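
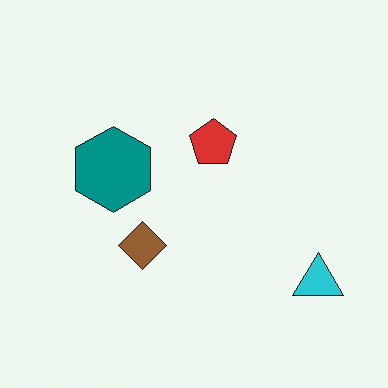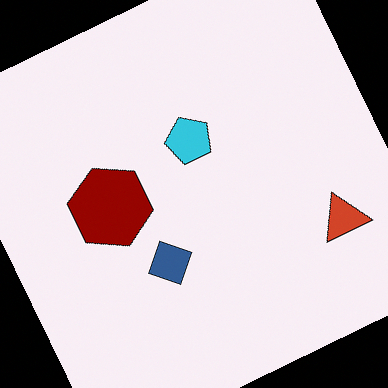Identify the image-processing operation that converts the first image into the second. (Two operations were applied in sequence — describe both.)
The image was rotated counter-clockwise by a moderate amount, then hue-shifted through roughly half the color wheel.

Every shape is tilted by the same angle and the image corners show triangular fill wedges — a whole-image rotation by a non-right angle. Every shape's color has rotated by the same amount around the hue wheel — a uniform hue shift.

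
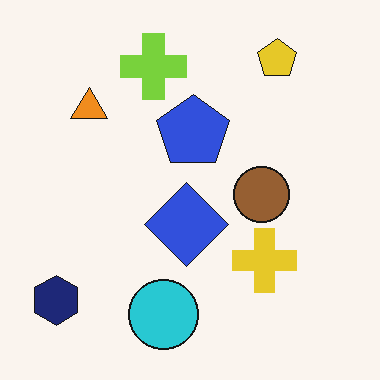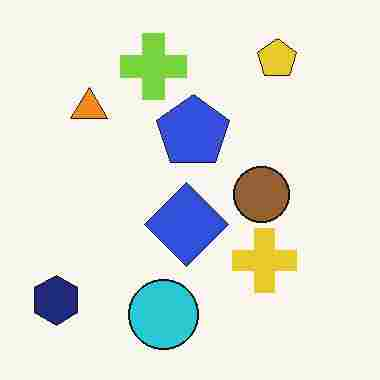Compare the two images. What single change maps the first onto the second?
This is the original image degraded with heavy JPEG compression.

Blocky 8×8 compression artifacts appear around shape edges and the flat background shows ringing — characteristic JPEG degradation.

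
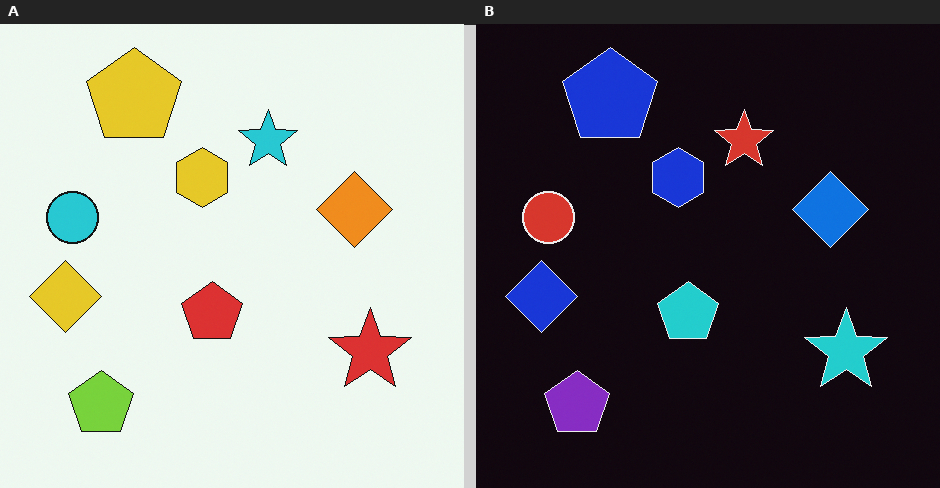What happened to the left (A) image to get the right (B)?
The right (B) image is the left (A) color-inverted (negative).

The light background has become dark and every shape's color is its complement — a photographic negative.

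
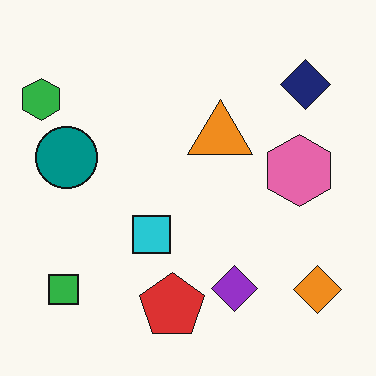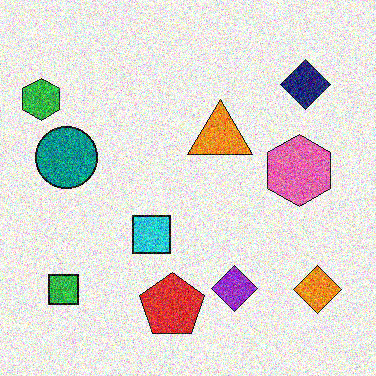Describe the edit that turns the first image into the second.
Degraded with strong gaussian noise.

Random speckle covers the whole image, including the flat background.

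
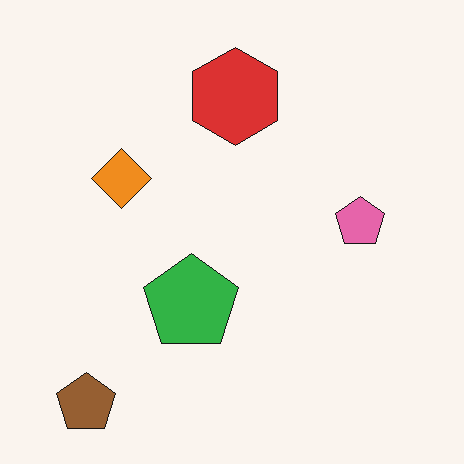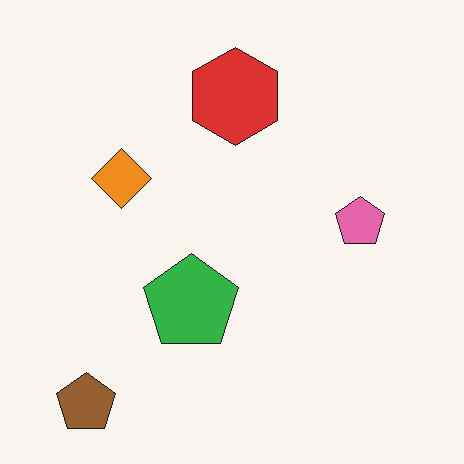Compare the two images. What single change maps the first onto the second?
The second image is the first JPEG-compressed with visible artifacts.

Blocky 8×8 compression artifacts appear around shape edges and the flat background shows ringing — characteristic JPEG degradation.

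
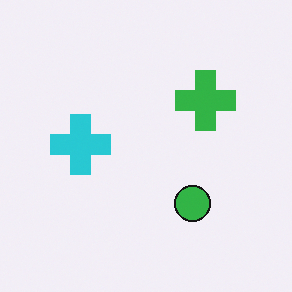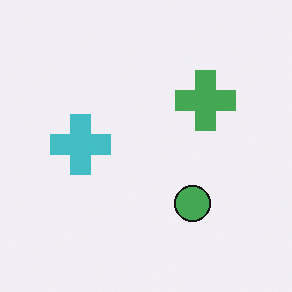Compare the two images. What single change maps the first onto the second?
The second image is the first slightly desaturated.

All colors are more muted and greyish — a global saturation change.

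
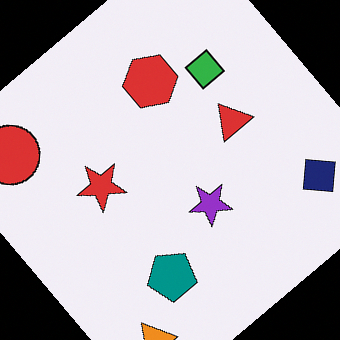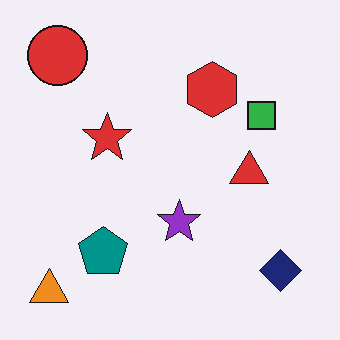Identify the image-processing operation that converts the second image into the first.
The image was rotated counter-clockwise by a large amount — several tens of degrees.

Every shape is tilted by the same angle and the image corners show triangular fill wedges — a whole-image rotation by a non-right angle.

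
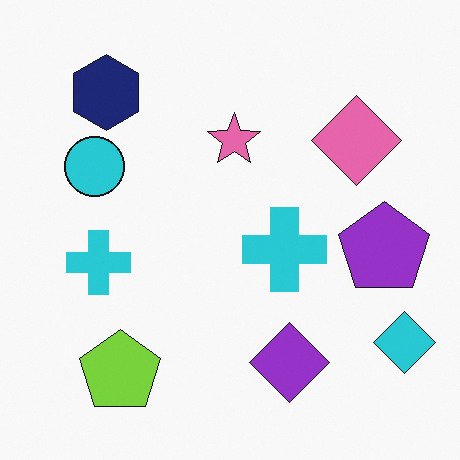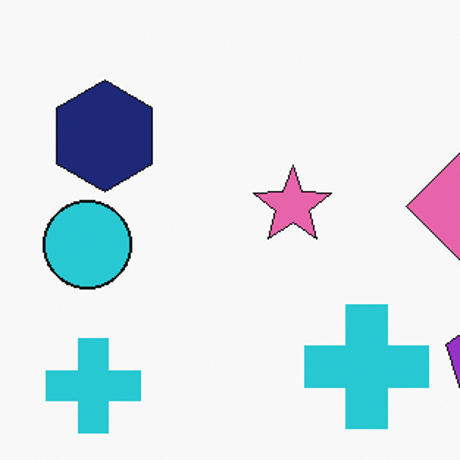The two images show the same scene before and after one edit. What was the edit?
The image was cropped to a modestly smaller region and rescaled.

The visible shapes are larger and the field of view is narrower; shapes near the original edges may be partly or wholly outside the frame — a crop-and-rescale.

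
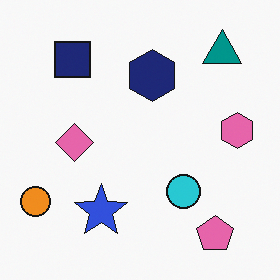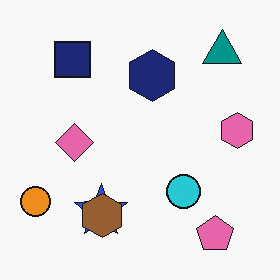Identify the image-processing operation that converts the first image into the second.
The second image is the first overlaid with an additional brown hexagon.

A brown hexagon appears in the second image that is absent from the first.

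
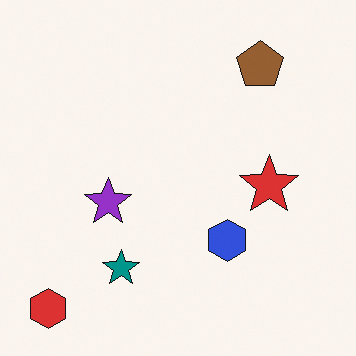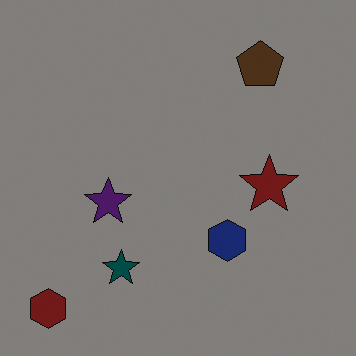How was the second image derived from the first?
The transformation is: darkened a lot.

Every pixel — background and shapes alike — is uniformly darkened.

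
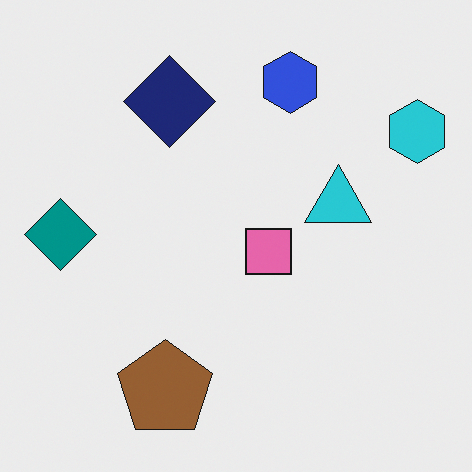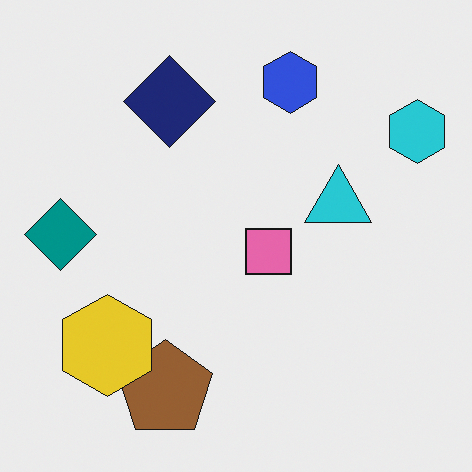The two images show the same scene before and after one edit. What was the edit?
The transformation is: overlaid with an additional yellow hexagon.

A yellow hexagon appears in the second image that is absent from the first.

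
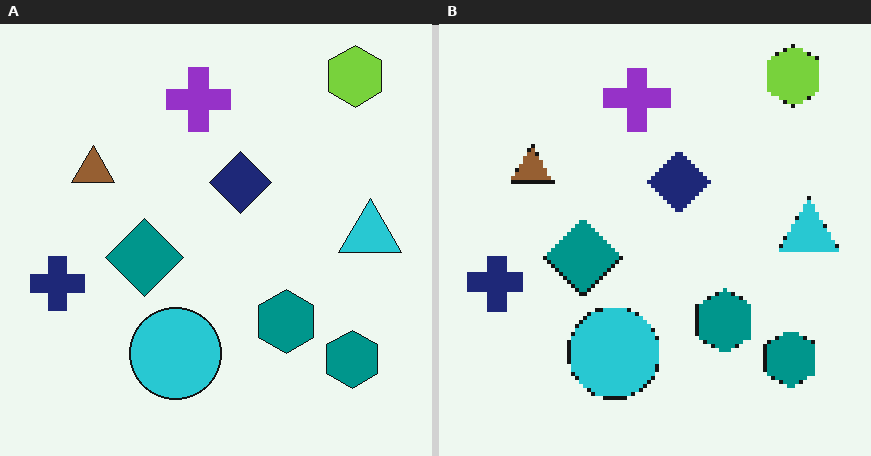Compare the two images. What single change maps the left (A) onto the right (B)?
The transformation is: lightly pixelated (a mild mosaic effect).

Shapes are reduced to large square blocks; fine edges and outlines are lost — a downscale-then-upscale (mosaic) effect.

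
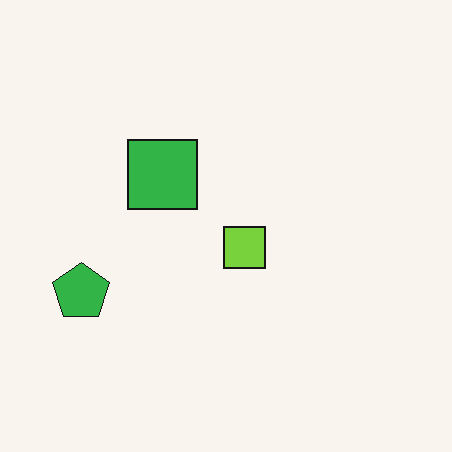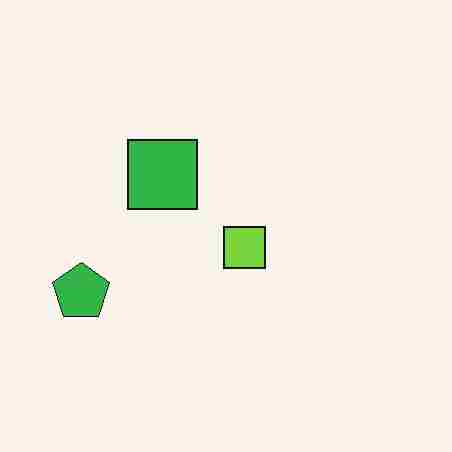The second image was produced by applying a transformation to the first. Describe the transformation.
It was degraded with heavy JPEG compression.

Blocky 8×8 compression artifacts appear around shape edges and the flat background shows ringing — characteristic JPEG degradation.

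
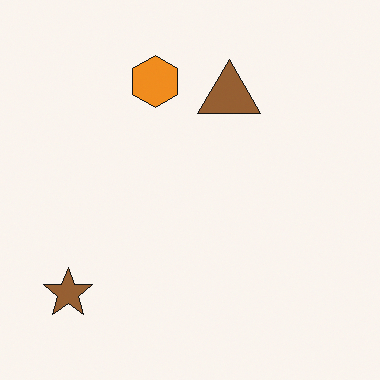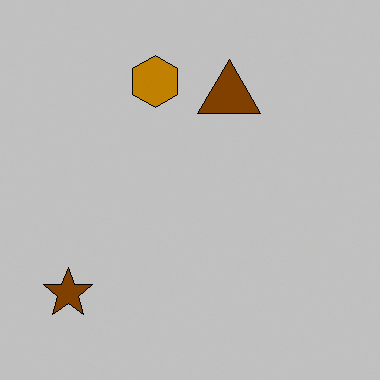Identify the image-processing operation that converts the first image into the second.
It was aggressively posterized.

Each flat color has snapped to a coarser quantized level — most visibly, the near-white background has dropped to a flat grey.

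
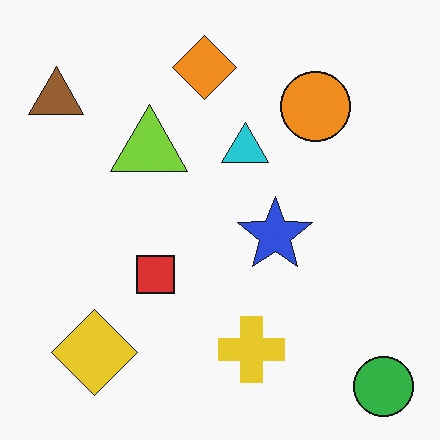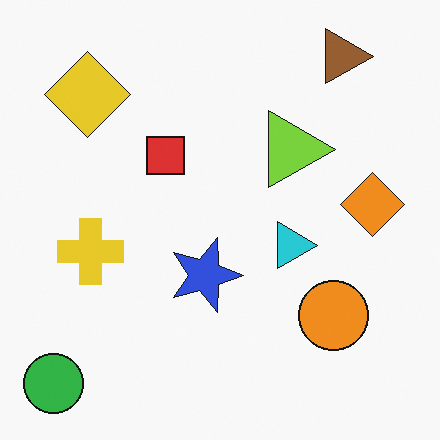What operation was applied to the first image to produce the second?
The transformation is: rotated 90° clockwise.

The green circle sits in the bottom-right of the first image and the bottom-left of the second — consistent with a whole-image 90° clockwise rotation.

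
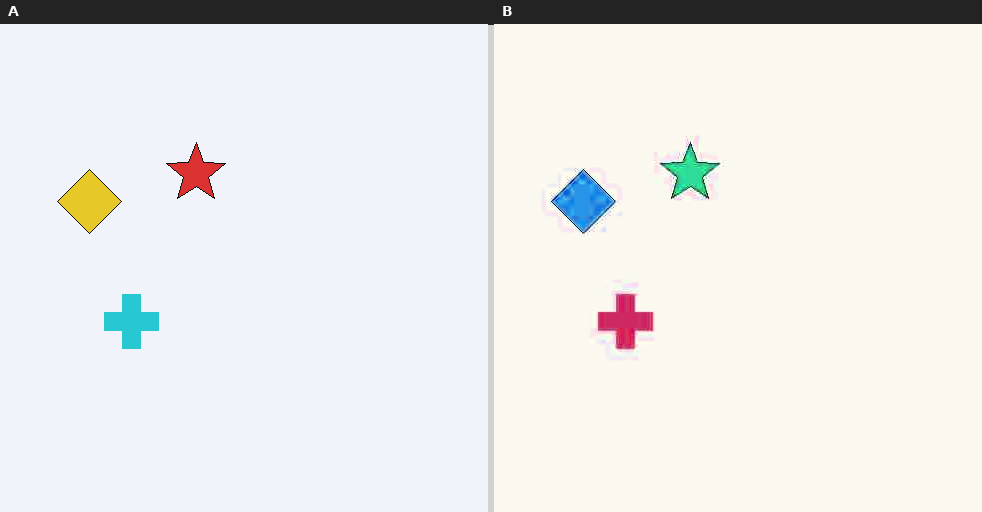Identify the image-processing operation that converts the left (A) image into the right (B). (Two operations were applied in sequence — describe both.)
The image was degraded with heavy JPEG compression, then hue-shifted by a large amount.

Blocky 8×8 compression artifacts appear around shape edges and the flat background shows ringing — characteristic JPEG degradation. Every shape's color has rotated by the same amount around the hue wheel — a uniform hue shift.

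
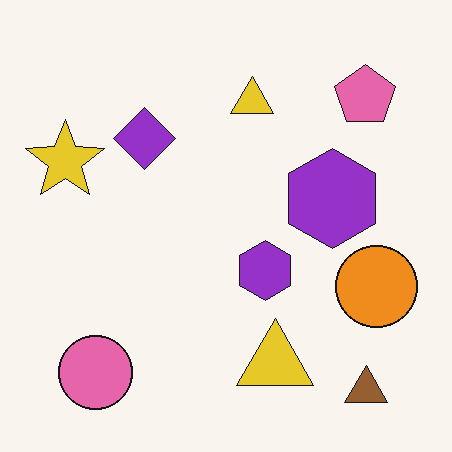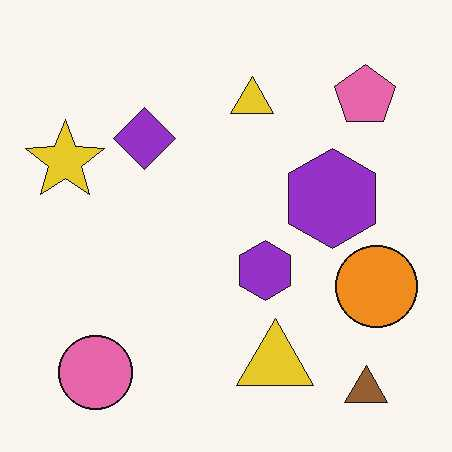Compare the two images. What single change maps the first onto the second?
The transformation is: given moderate JPEG compression.

Blocky 8×8 compression artifacts appear around shape edges and the flat background shows ringing — characteristic JPEG degradation.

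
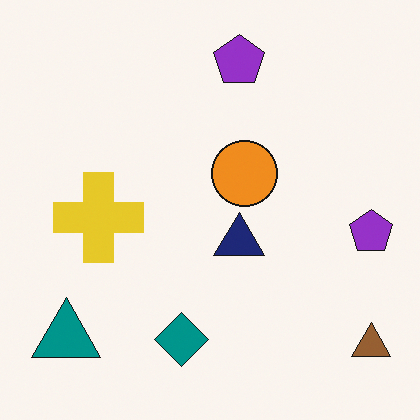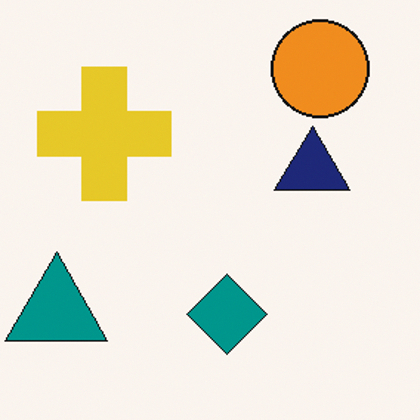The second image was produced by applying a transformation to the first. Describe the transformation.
It was cropped slightly and scaled back up.

The visible shapes are larger and the field of view is narrower; shapes near the original edges may be partly or wholly outside the frame — a crop-and-rescale.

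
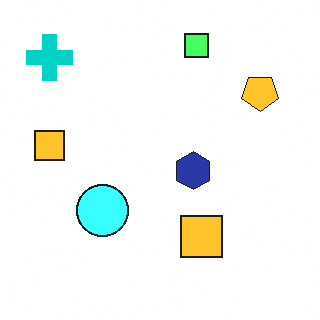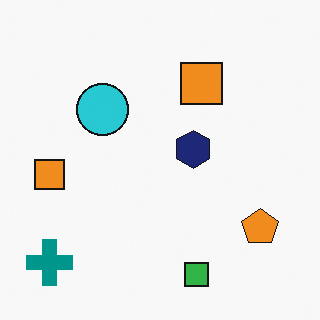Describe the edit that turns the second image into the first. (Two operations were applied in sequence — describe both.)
Substantially brightened, then flipped vertically (top ↔ bottom).

Every pixel — background and shapes alike — is uniformly brightened. The green square is in the bottom of the second image and the top of the first — shapes on opposite sides of the horizontal midline have swapped in a mirror flip.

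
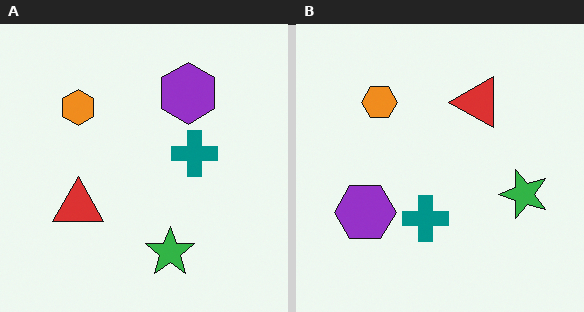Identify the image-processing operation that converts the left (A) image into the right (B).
This is the original image transposed (reflected across the top-left ↔ bottom-right diagonal).

Shapes have swapped their row and column positions — what was in the top-right is now in the bottom-left — a diagonal reflection.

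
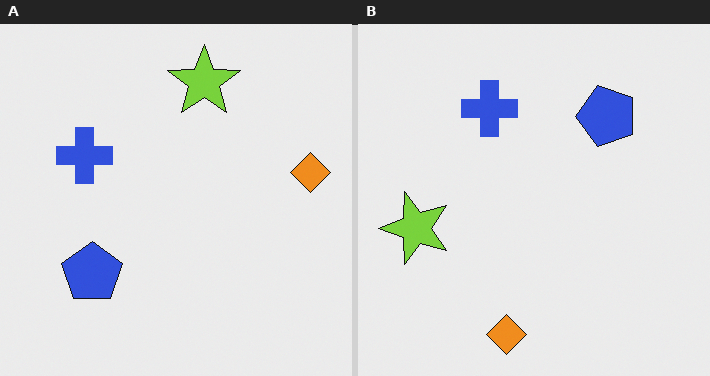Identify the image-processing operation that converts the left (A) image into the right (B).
Transposed (reflected across the top-left ↔ bottom-right diagonal).

Shapes have swapped their row and column positions — what was in the top-right is now in the bottom-left — a diagonal reflection.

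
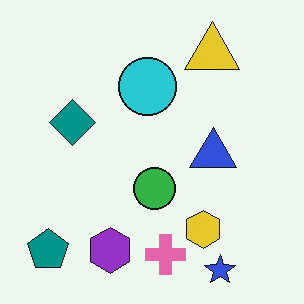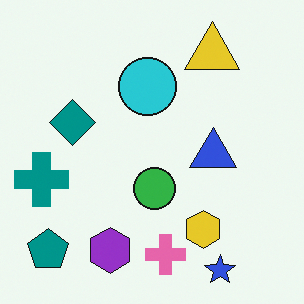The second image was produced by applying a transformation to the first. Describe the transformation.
Overlaid with an additional teal cross.

A teal cross appears in the second image that is absent from the first.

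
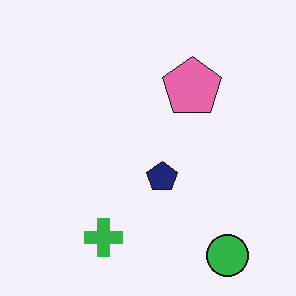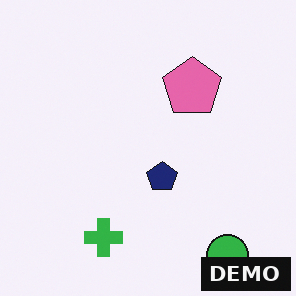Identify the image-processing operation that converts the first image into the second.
Watermarked with the text "DEMO" in the lower-right corner.

A dark label reading "DEMO" appears in the lower-right corner.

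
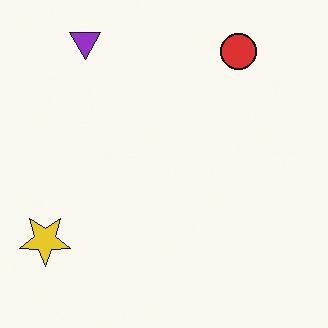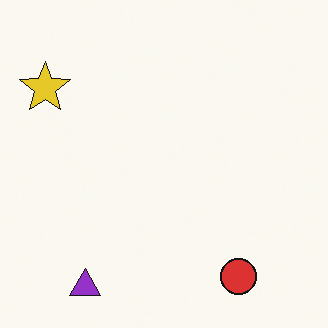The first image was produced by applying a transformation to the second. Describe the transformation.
The transformation is: flipped vertically (top ↔ bottom).

The purple triangle is in the bottom-left of the second image and the top-left of the first — shapes on opposite sides of the horizontal midline have swapped in a mirror flip.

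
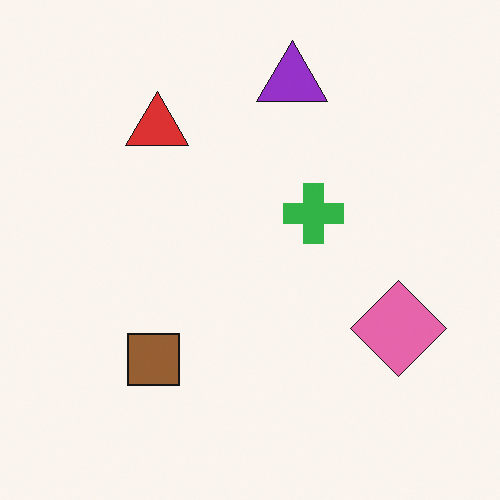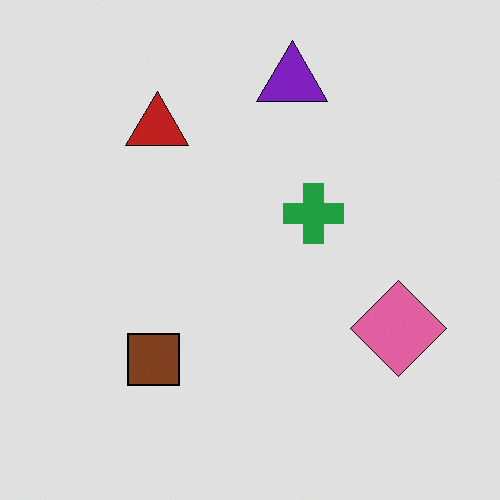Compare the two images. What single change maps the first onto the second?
Posterized to a reduced palette.

Each flat color has snapped to a coarser quantized level — most visibly, the near-white background has dropped to a flat grey.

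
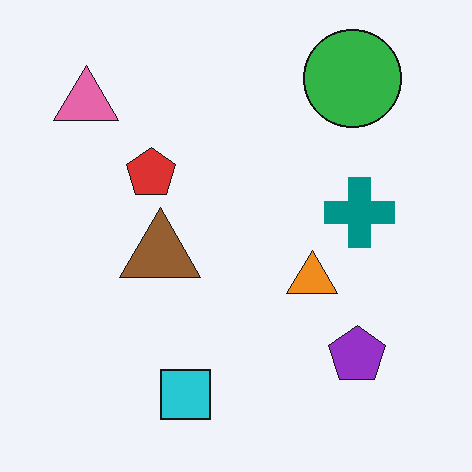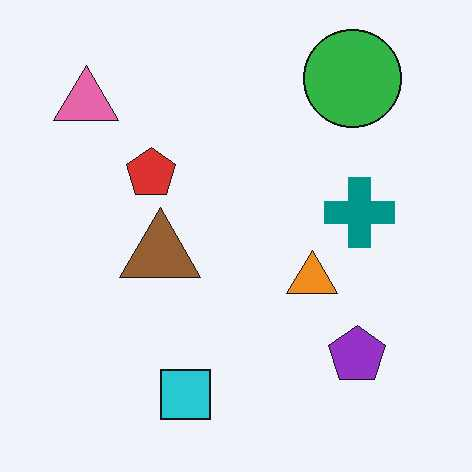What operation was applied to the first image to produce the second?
The image was JPEG-compressed with visible artifacts.

Blocky 8×8 compression artifacts appear around shape edges and the flat background shows ringing — characteristic JPEG degradation.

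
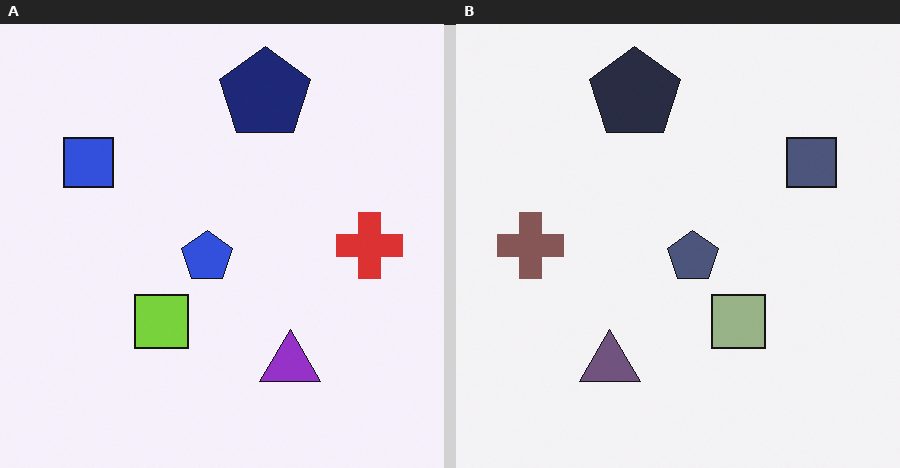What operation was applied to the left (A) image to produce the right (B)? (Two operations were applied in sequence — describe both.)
This is the original image flipped horizontally (left ↔ right), then heavily desaturated.

The red cross is in the right of the left (A) image and the left of the right (B) — shapes on opposite sides of the vertical midline have swapped in a mirror flip. All colors are more muted and greyish — a global saturation change.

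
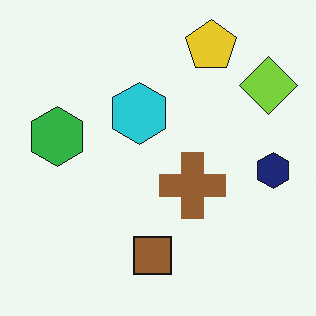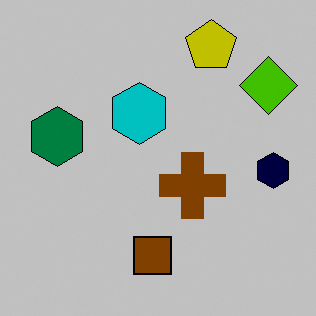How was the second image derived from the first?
The second image is the first heavily posterized to just a handful of flat colors.

Each flat color has snapped to a coarser quantized level — most visibly, the near-white background has dropped to a flat grey.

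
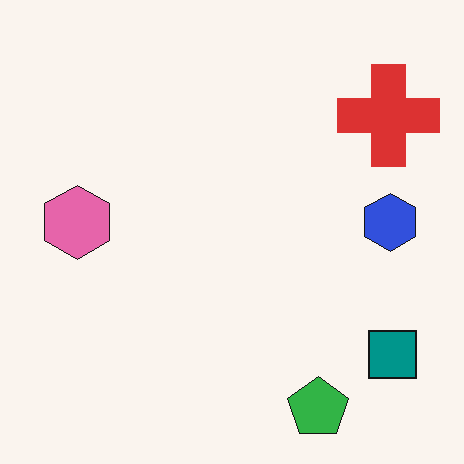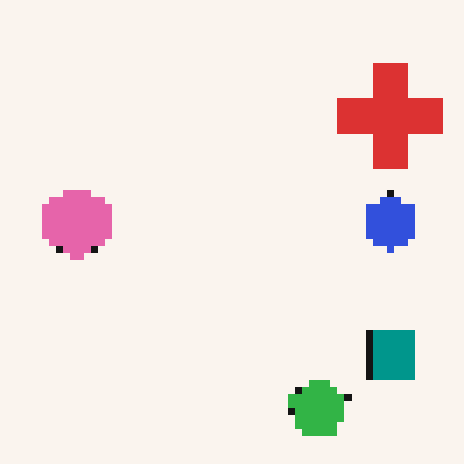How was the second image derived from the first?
The second image is the first moderately pixelated.

Shapes are reduced to large square blocks; fine edges and outlines are lost — a downscale-then-upscale (mosaic) effect.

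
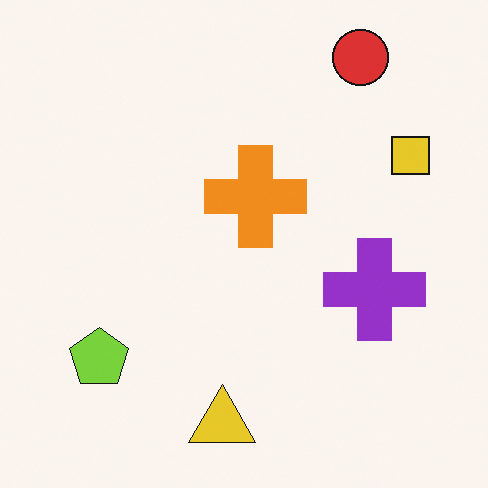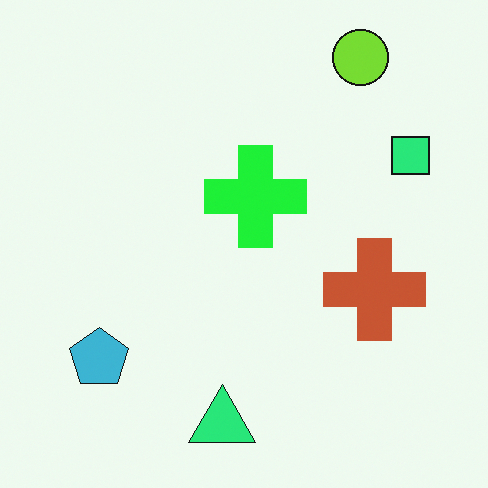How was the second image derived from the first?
The image was hue-shifted noticeably.

Every shape's color has rotated by the same amount around the hue wheel — a uniform hue shift.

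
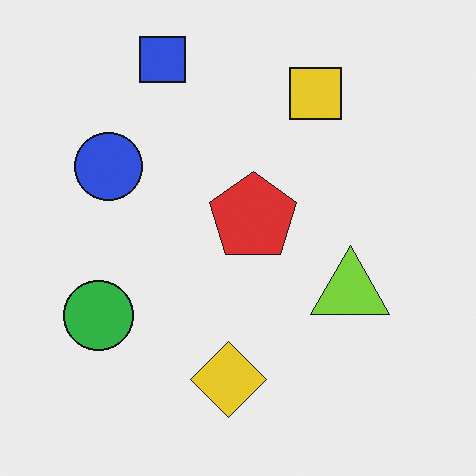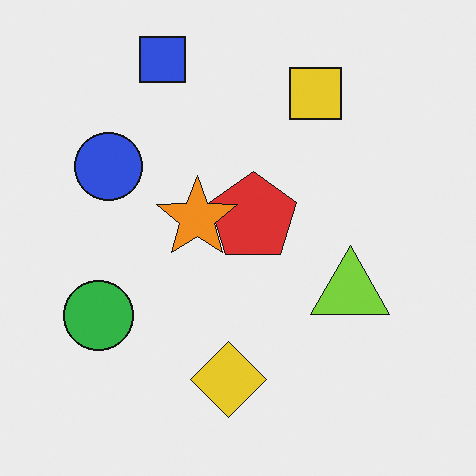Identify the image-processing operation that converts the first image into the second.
Overlaid with an additional orange star.

An orange star appears in the second image that is absent from the first.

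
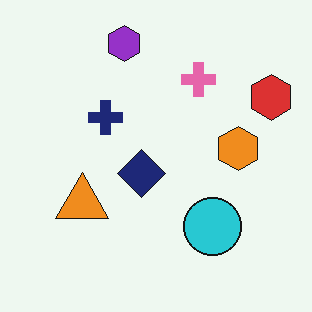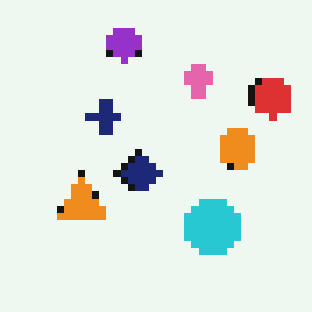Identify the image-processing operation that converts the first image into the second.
The image was pixelated into visible square blocks.

Shapes are reduced to large square blocks; fine edges and outlines are lost — a downscale-then-upscale (mosaic) effect.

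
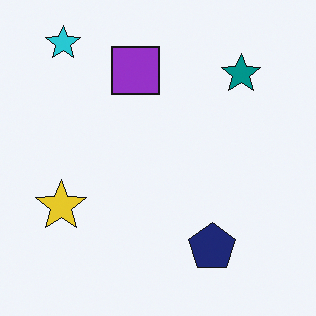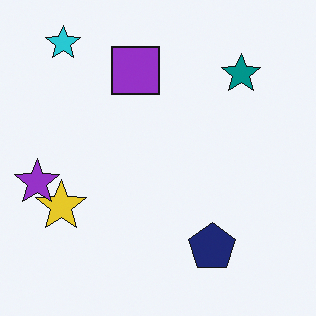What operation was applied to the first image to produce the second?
The second image is the first overlaid with an additional purple star.

A purple star appears in the second image that is absent from the first.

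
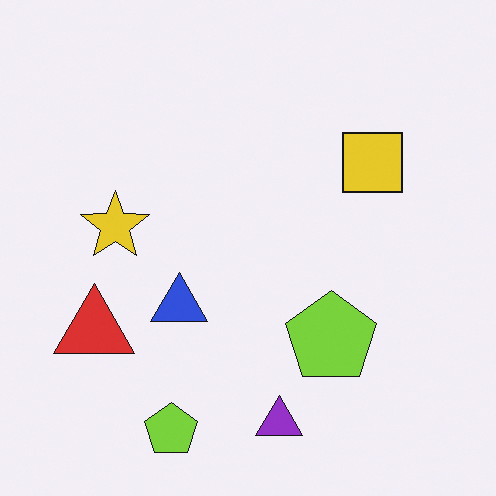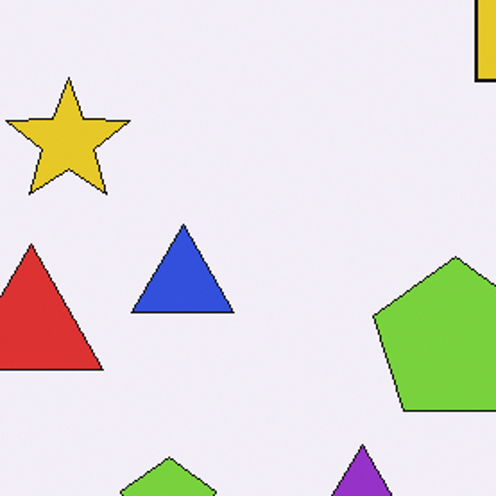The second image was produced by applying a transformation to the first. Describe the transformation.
This is the original image cropped to a noticeably smaller region and rescaled.

The visible shapes are larger and the field of view is narrower; shapes near the original edges may be partly or wholly outside the frame — a crop-and-rescale.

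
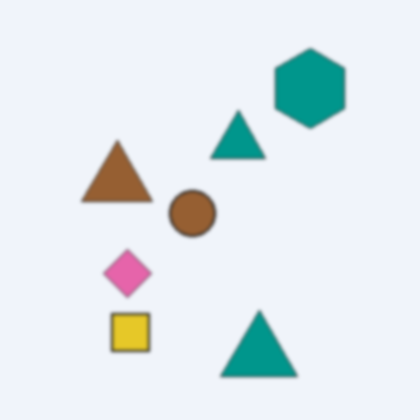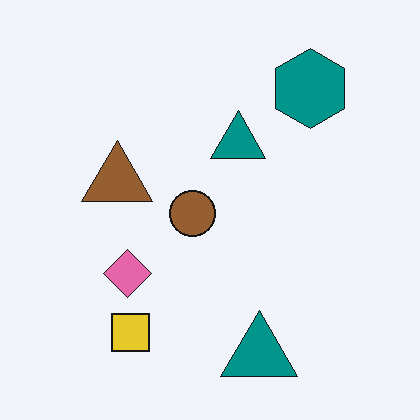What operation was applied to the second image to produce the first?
This is the original image slightly softened.

Shape edges and outlines are uniformly softened across the whole image.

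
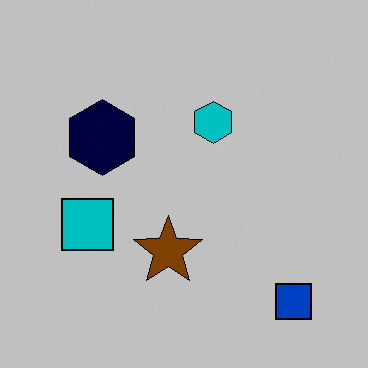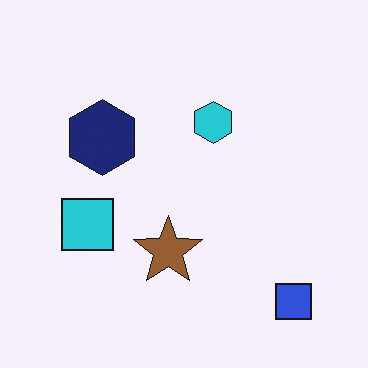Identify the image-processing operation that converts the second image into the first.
The first image is the second heavily posterized to just a handful of flat colors.

Each flat color has snapped to a coarser quantized level — most visibly, the near-white background has dropped to a flat grey.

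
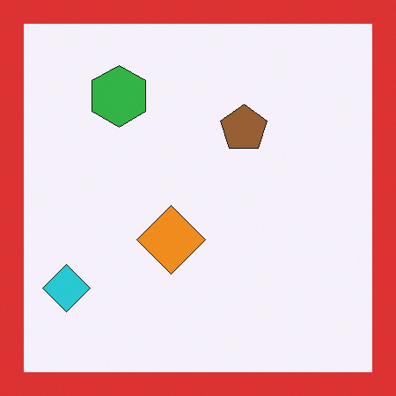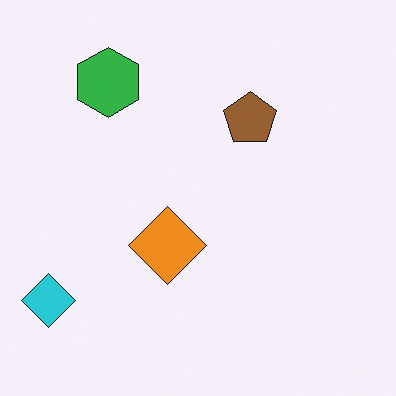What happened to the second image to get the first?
This is the original image framed with a red border.

A solid red frame runs around the edge of the first image, with the content slightly shrunk inside it.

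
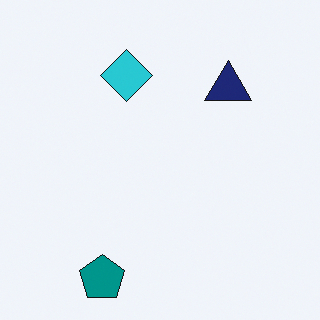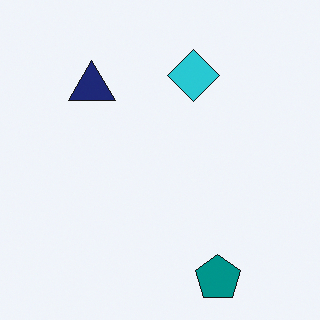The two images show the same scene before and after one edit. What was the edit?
Flipped horizontally (left ↔ right).

The navy triangle is in the top-right of the first image and the top-left of the second — shapes on opposite sides of the vertical midline have swapped in a mirror flip.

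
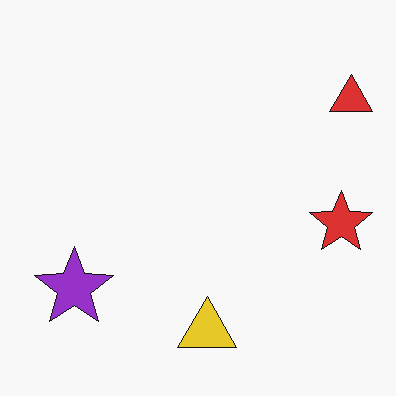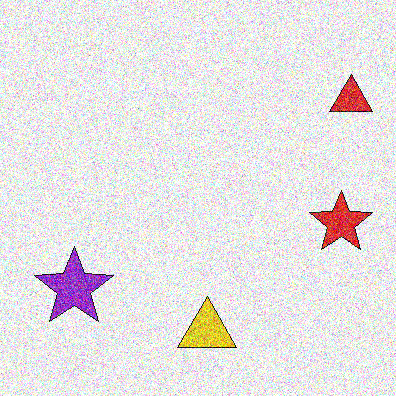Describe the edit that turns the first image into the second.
This is the original image degraded with a thick layer of grain.

Random speckle covers the whole image, including the flat background.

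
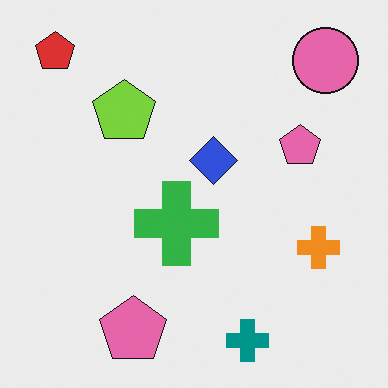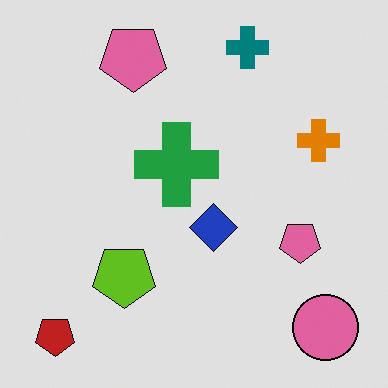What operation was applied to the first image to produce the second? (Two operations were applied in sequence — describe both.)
Moderately posterized, then flipped vertically (top ↔ bottom).

Each flat color has snapped to a coarser quantized level — most visibly, the near-white background has dropped to a flat grey. The teal cross is in the bottom of the first image and the top of the second — shapes on opposite sides of the horizontal midline have swapped in a mirror flip.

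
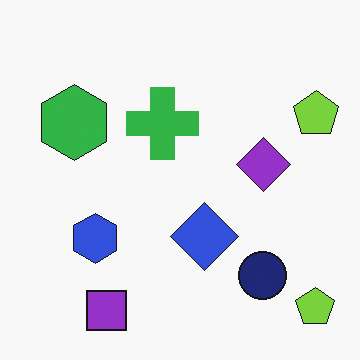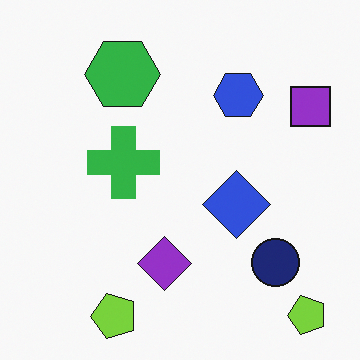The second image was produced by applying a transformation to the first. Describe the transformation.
Transposed (reflected across the top-left ↔ bottom-right diagonal).

Shapes have swapped their row and column positions — what was in the top-right is now in the bottom-left — a diagonal reflection.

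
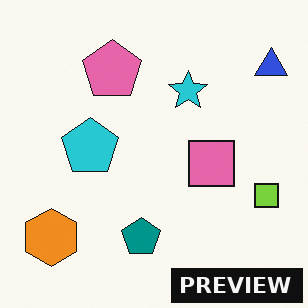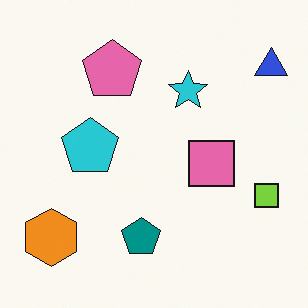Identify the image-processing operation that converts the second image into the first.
The image was watermarked with the text "PREVIEW" in the lower-right corner.

A dark label reading "PREVIEW" appears in the lower-right corner.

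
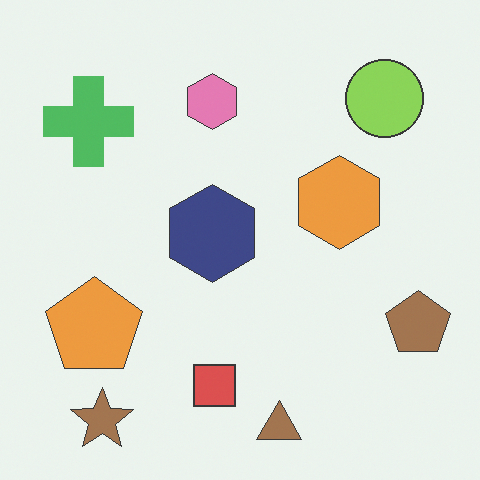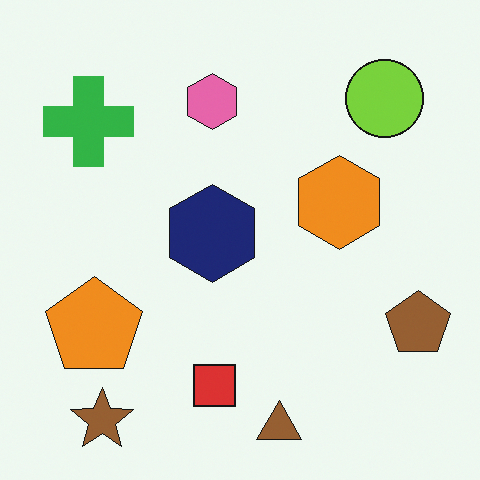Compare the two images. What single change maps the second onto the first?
It was given slightly reduced contrast.

Tones are pushed toward mid-grey across the whole image — a global contrast change.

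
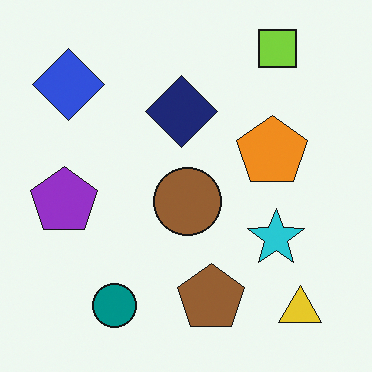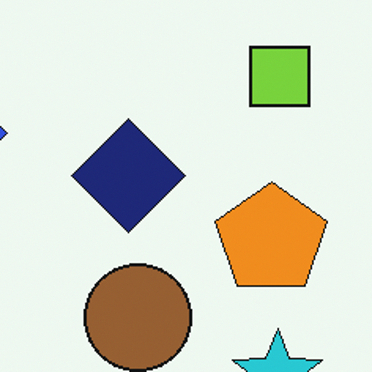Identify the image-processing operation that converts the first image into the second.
The second image is the first cropped slightly and scaled back up.

The visible shapes are larger and the field of view is narrower; shapes near the original edges may be partly or wholly outside the frame — a crop-and-rescale.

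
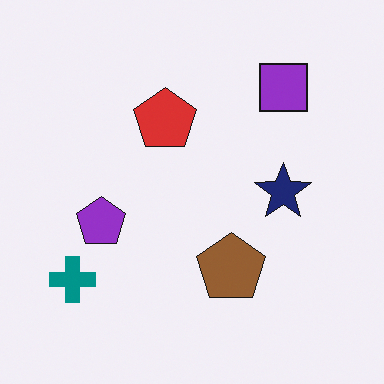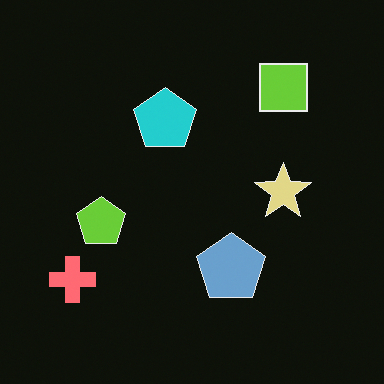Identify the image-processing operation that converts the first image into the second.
The image was color-inverted (negative).

The light background has become dark and every shape's color is its complement — a photographic negative.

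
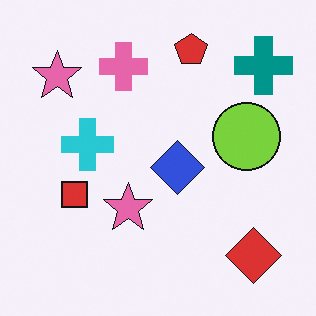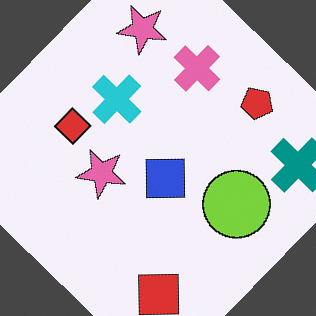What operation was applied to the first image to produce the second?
The second image is the first rotated clockwise by a large amount — several tens of degrees.

Every shape is tilted by the same angle and the image corners show triangular fill wedges — a whole-image rotation by a non-right angle.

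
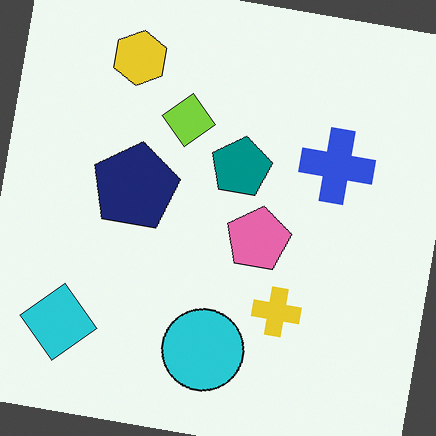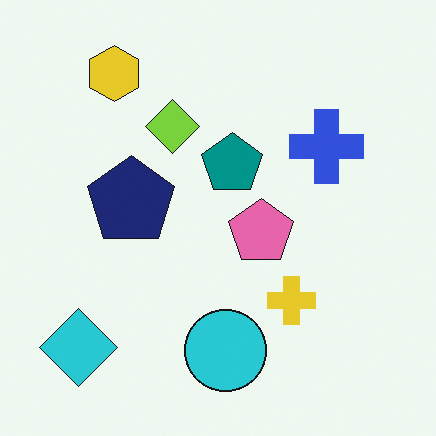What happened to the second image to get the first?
Rotated clockwise by a small amount.

Every shape is tilted by the same angle and the image corners show triangular fill wedges — a whole-image rotation by a non-right angle.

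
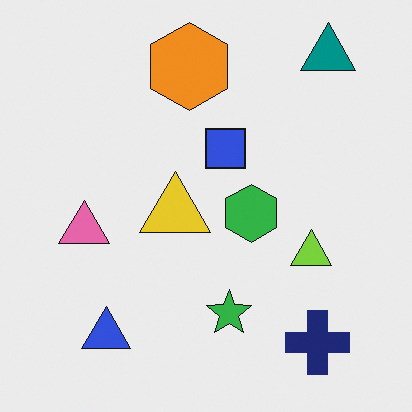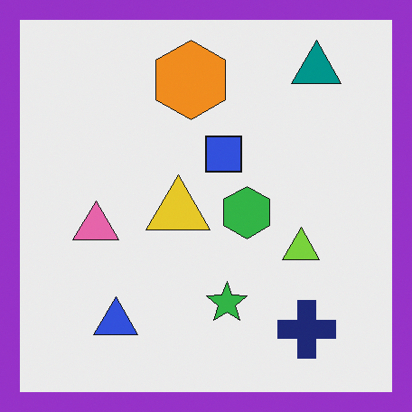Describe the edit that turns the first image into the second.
The image was framed with a purple border.

A solid purple frame runs around the edge of the second image, with the content slightly shrunk inside it.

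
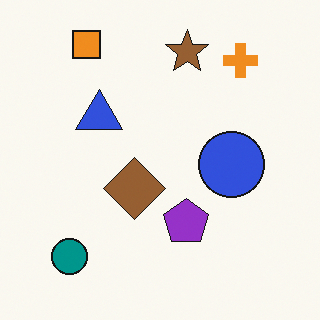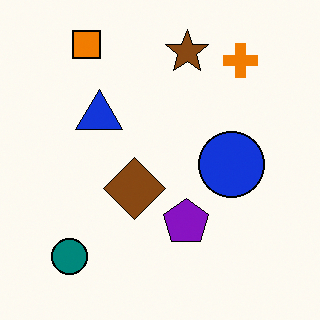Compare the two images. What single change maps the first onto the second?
This is the original image given slightly increased contrast.

Tones are pushed away from mid-grey across the whole image — a global contrast change.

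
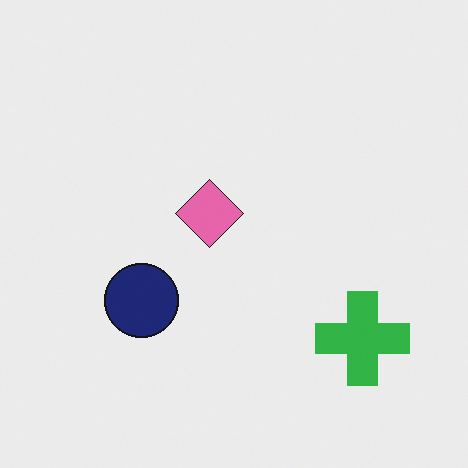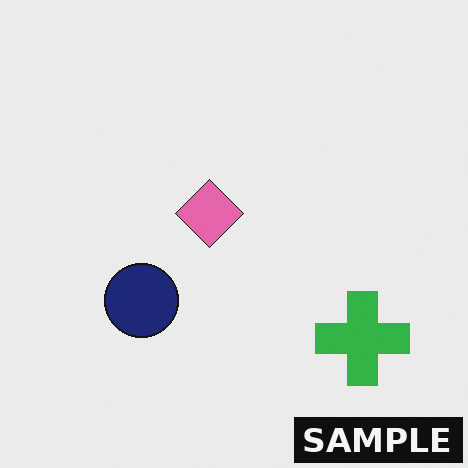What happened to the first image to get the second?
It was watermarked with the text "SAMPLE" in the lower-right corner.

A dark label reading "SAMPLE" appears in the lower-right corner.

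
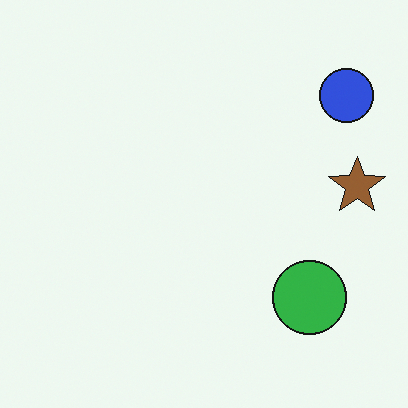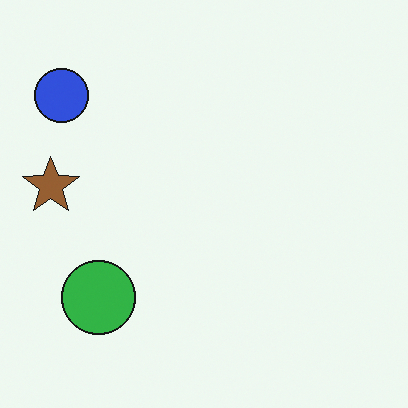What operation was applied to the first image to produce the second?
It was flipped horizontally (left ↔ right).

The brown star is in the right of the first image and the left of the second — shapes on opposite sides of the vertical midline have swapped in a mirror flip.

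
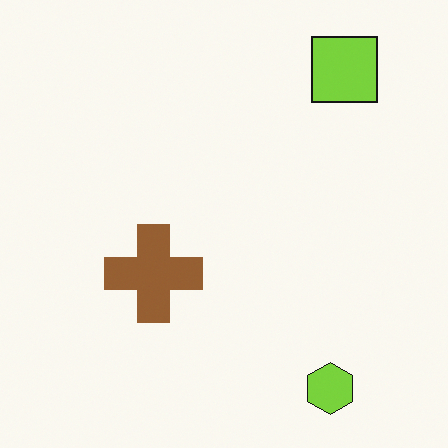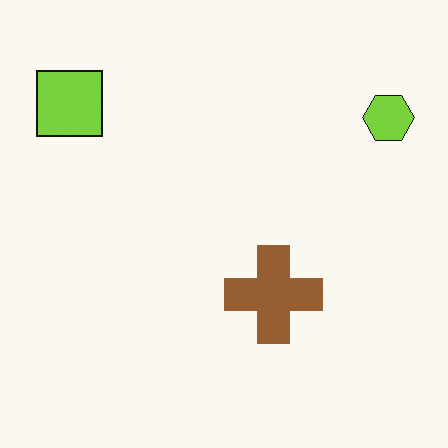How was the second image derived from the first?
The image was rotated 90° counter-clockwise.

The lime square sits in the top-right of the first image and the top-left of the second — consistent with a whole-image 90° counter-clockwise rotation.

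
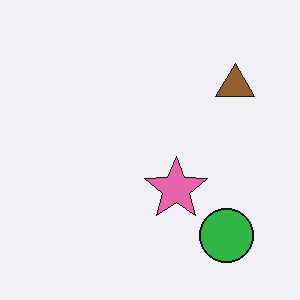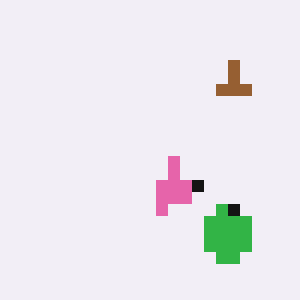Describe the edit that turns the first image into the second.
It was coarsely pixelated.

Shapes are reduced to large square blocks; fine edges and outlines are lost — a downscale-then-upscale (mosaic) effect.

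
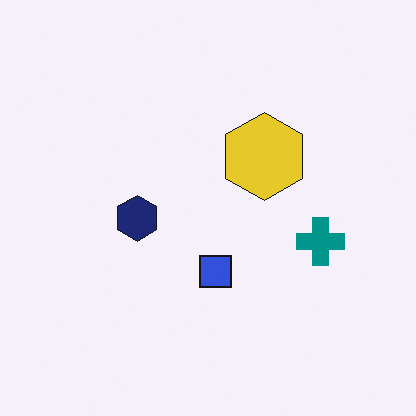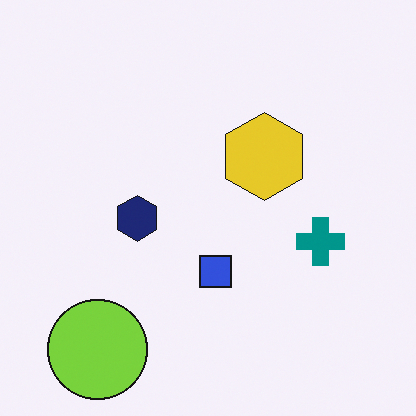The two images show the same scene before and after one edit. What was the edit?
The transformation is: overlaid with an additional lime circle.

A lime circle appears in the second image that is absent from the first.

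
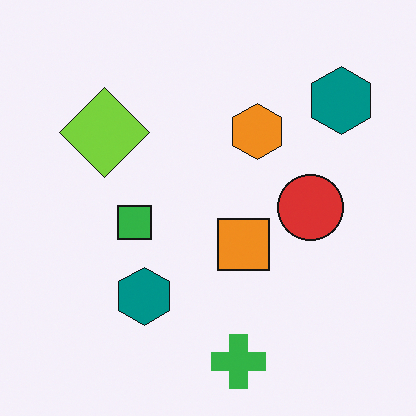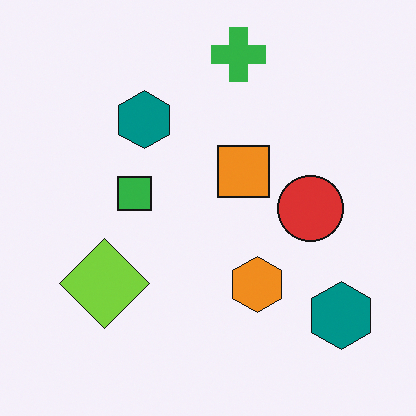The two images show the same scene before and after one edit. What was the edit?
The transformation is: flipped vertically (top ↔ bottom).

The green cross is in the bottom of the first image and the top of the second — shapes on opposite sides of the horizontal midline have swapped in a mirror flip.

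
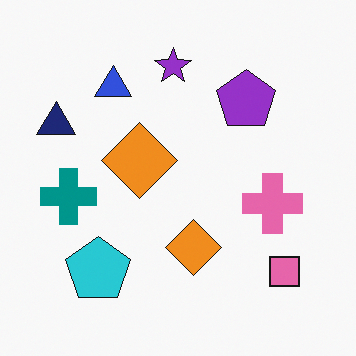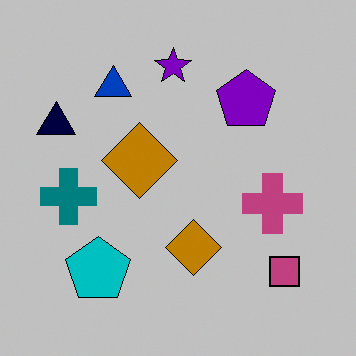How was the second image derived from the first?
Aggressively posterized.

Each flat color has snapped to a coarser quantized level — most visibly, the near-white background has dropped to a flat grey.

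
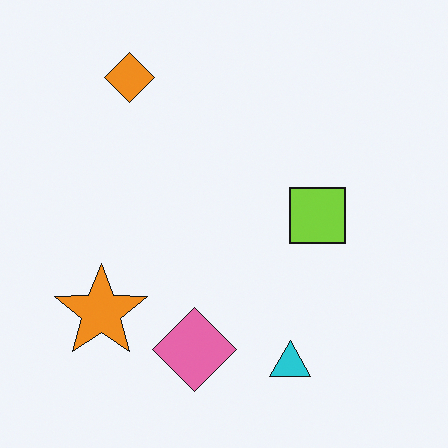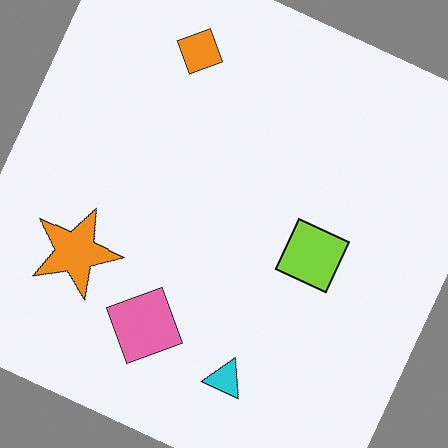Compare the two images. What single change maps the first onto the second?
It was rotated clockwise by a clearly visible amount.

Every shape is tilted by the same angle and the image corners show triangular fill wedges — a whole-image rotation by a non-right angle.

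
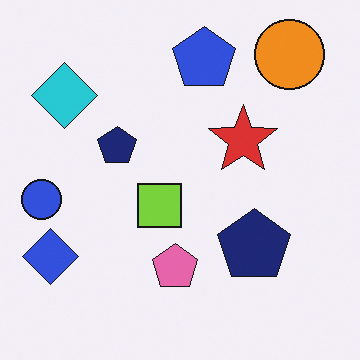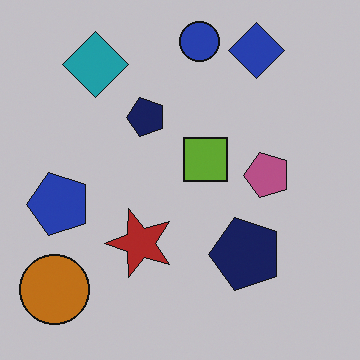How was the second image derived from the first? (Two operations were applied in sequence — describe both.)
The image was transposed (reflected across the top-left ↔ bottom-right diagonal), then slightly darkened.

Shapes have swapped their row and column positions — what was in the top-right is now in the bottom-left — a diagonal reflection. Every pixel — background and shapes alike — is uniformly darkened.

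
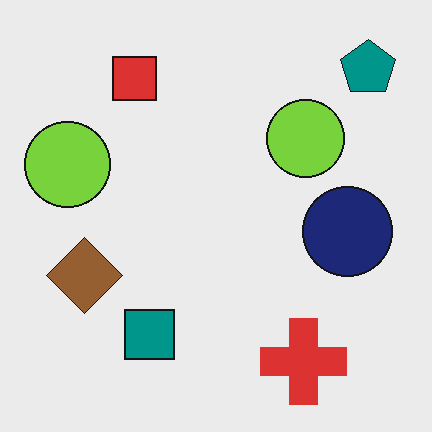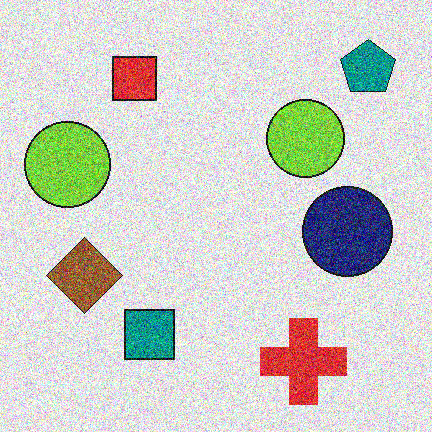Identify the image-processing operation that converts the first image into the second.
The transformation is: degraded with heavy additive noise.

Random speckle covers the whole image, including the flat background.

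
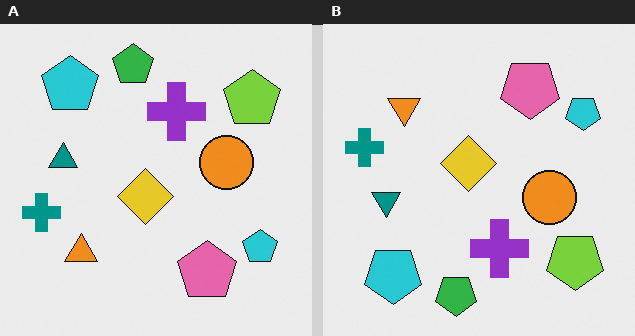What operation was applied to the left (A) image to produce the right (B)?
It was flipped vertically (top ↔ bottom).

The green pentagon is in the top of the left (A) image and the bottom of the right (B) — shapes on opposite sides of the horizontal midline have swapped in a mirror flip.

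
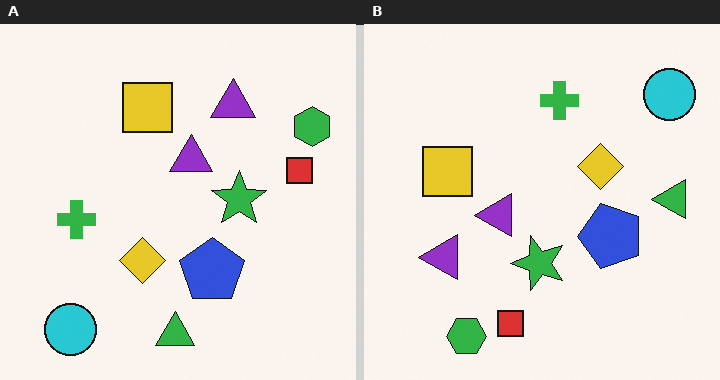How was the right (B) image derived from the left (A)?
Transposed (reflected across the top-left ↔ bottom-right diagonal).

Shapes have swapped their row and column positions — what was in the top-right is now in the bottom-left — a diagonal reflection.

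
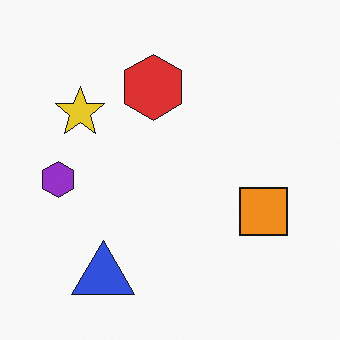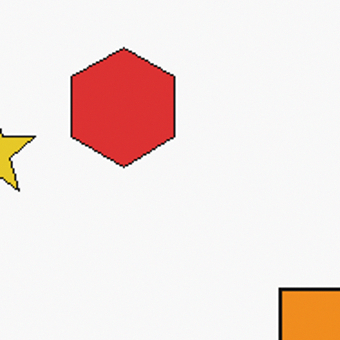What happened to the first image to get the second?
It was cropped tightly and scaled back up.

The visible shapes are larger and the field of view is narrower; shapes near the original edges may be partly or wholly outside the frame — a crop-and-rescale.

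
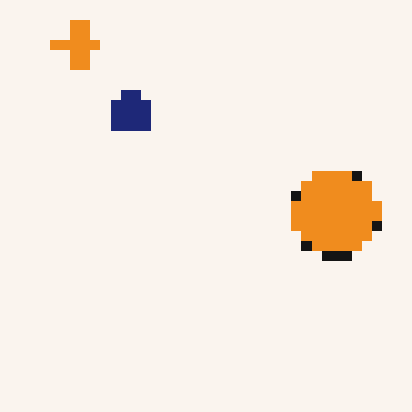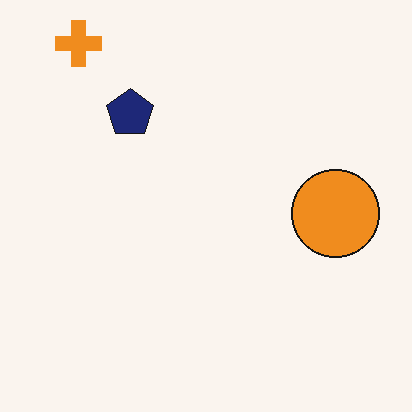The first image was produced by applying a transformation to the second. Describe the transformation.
This is the original image coarsely pixelated.

Shapes are reduced to large square blocks; fine edges and outlines are lost — a downscale-then-upscale (mosaic) effect.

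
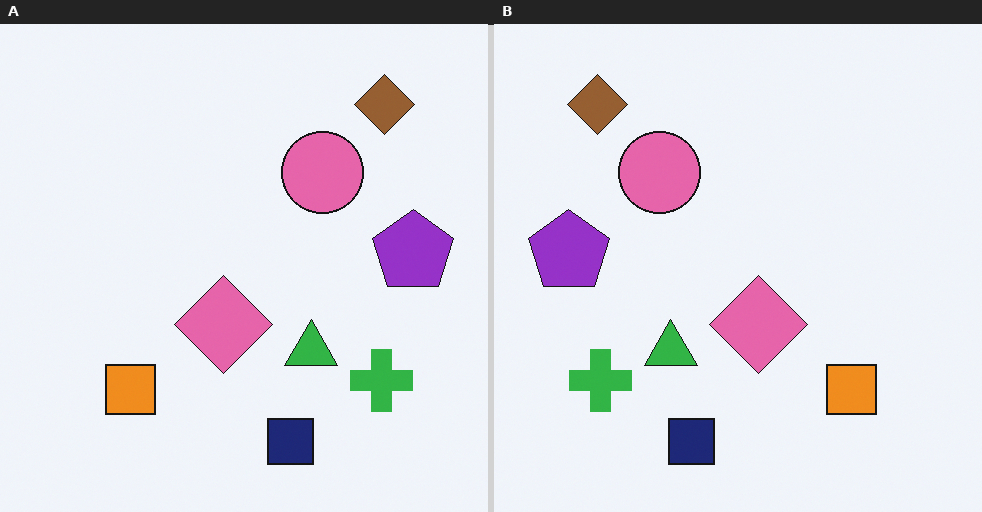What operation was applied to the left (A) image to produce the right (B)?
The right (B) image is the left (A) flipped horizontally (left ↔ right).

The purple pentagon is in the right of the left (A) image and the left of the right (B) — shapes on opposite sides of the vertical midline have swapped in a mirror flip.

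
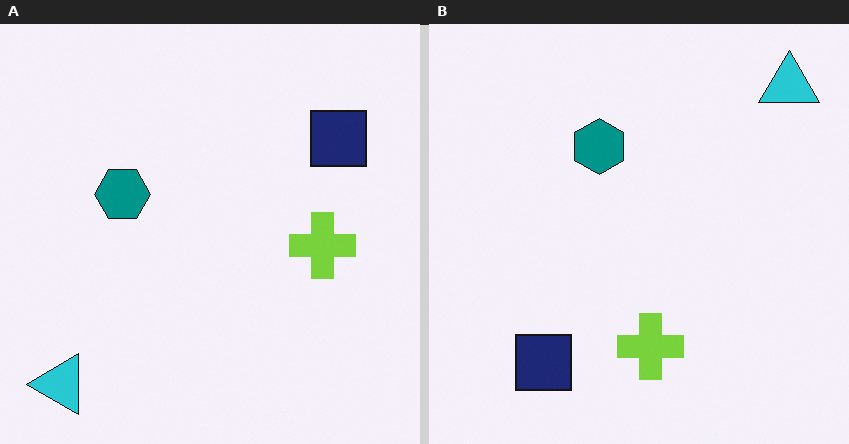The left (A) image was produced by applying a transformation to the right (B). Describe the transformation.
It was transposed (reflected across the top-left ↔ bottom-right diagonal).

Shapes have swapped their row and column positions — what was in the top-right is now in the bottom-left — a diagonal reflection.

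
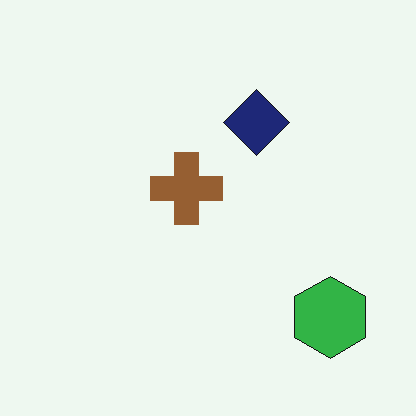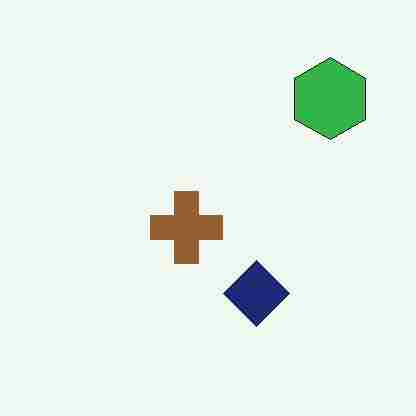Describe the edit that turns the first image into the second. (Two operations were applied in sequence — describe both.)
It was flipped vertically (top ↔ bottom), then heavily JPEG-compressed with obvious blocking artifacts.

The green hexagon is in the bottom-right of the first image and the top-right of the second — shapes on opposite sides of the horizontal midline have swapped in a mirror flip. Blocky 8×8 compression artifacts appear around shape edges and the flat background shows ringing — characteristic JPEG degradation.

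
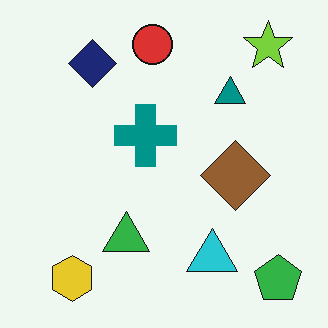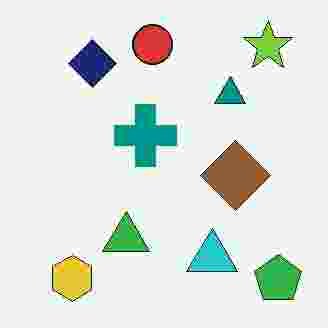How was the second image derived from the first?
It was degraded with heavy JPEG compression.

Blocky 8×8 compression artifacts appear around shape edges and the flat background shows ringing — characteristic JPEG degradation.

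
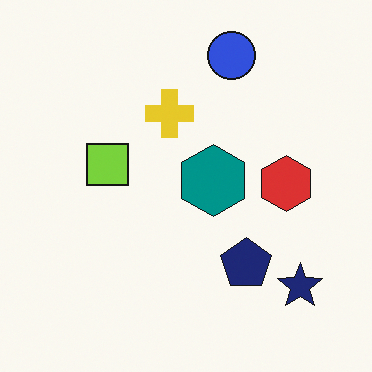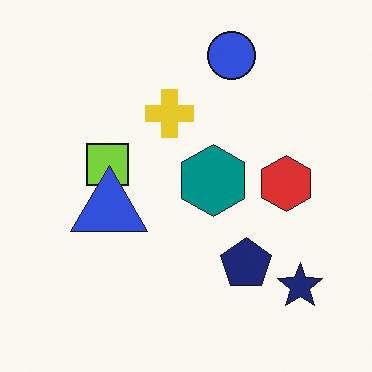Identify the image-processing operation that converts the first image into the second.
The second image is the first overlaid with an additional blue triangle.

A blue triangle appears in the second image that is absent from the first.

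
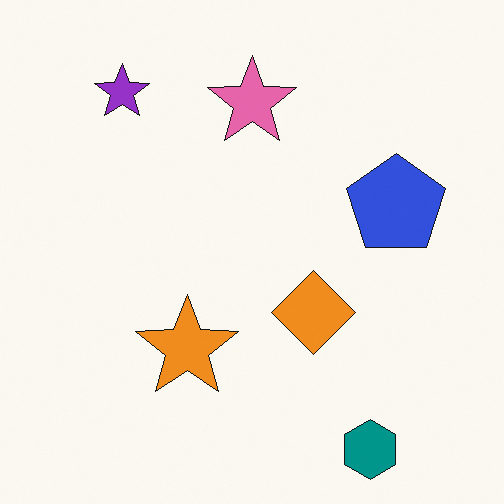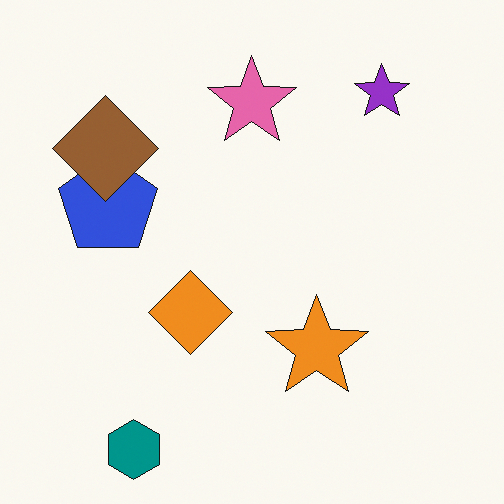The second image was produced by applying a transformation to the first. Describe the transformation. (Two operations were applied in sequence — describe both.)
The image was flipped horizontally (left ↔ right), then overlaid with an additional brown diamond.

The blue pentagon is in the right of the first image and the left of the second — shapes on opposite sides of the vertical midline have swapped in a mirror flip. A brown diamond appears in the second image that is absent from the first.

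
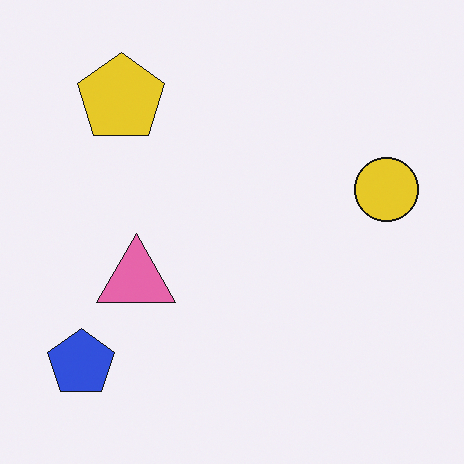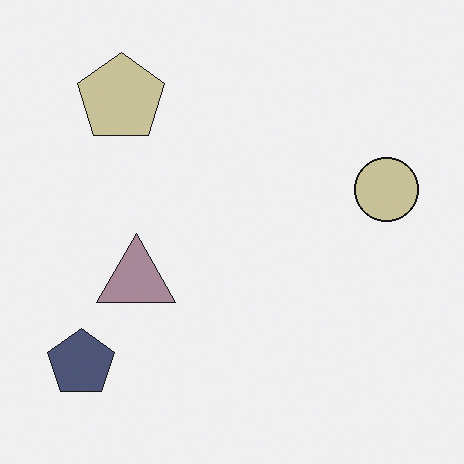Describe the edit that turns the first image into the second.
The second image is the first made much more muted (saturation change).

All colors are more muted and greyish — a global saturation change.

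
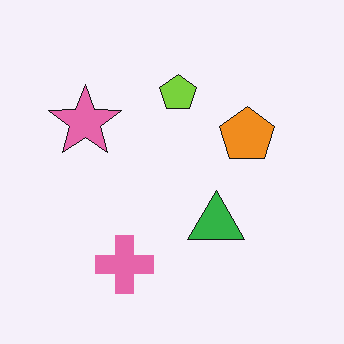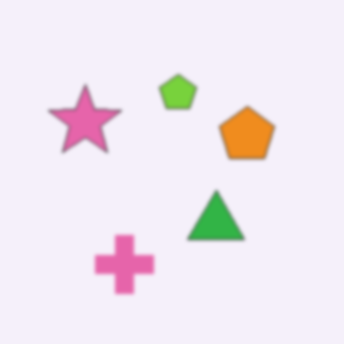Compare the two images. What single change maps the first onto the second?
The second image is the first given a subtle gaussian blur.

Shape edges and outlines are uniformly softened across the whole image.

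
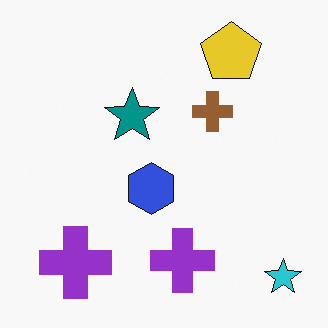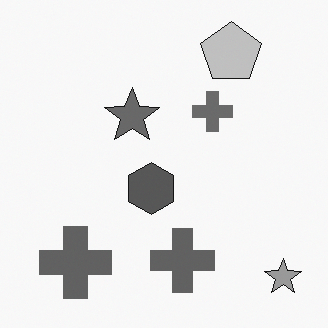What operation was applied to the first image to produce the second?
The second image is the first converted to grayscale.

All color is removed — every shape is now a shade of grey.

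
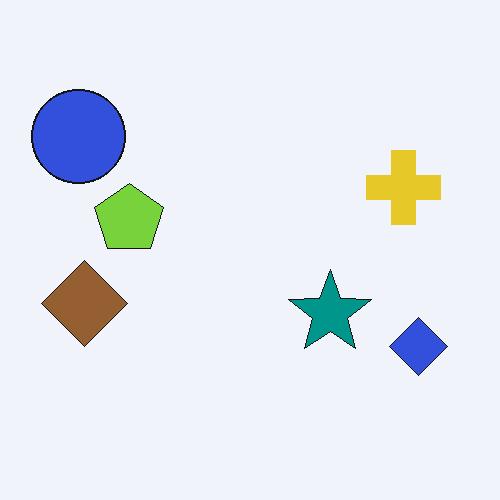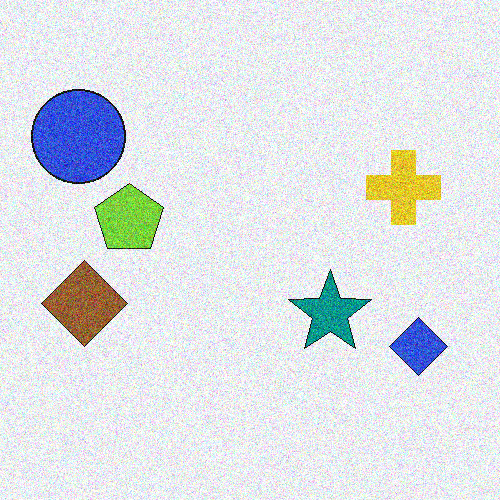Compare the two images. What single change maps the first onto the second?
The image was degraded with strong gaussian noise.

Random speckle covers the whole image, including the flat background.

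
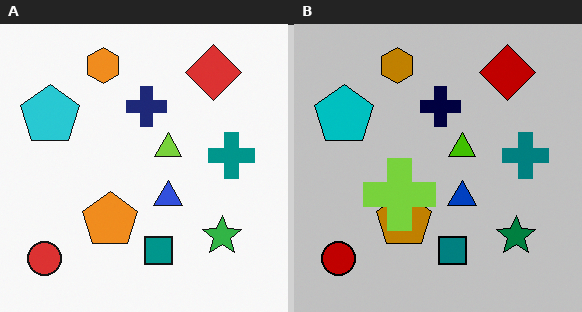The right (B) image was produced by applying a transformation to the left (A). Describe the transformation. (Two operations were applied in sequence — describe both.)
This is the original image heavily posterized to just a handful of flat colors, then overlaid with an additional lime cross.

Each flat color has snapped to a coarser quantized level — most visibly, the near-white background has dropped to a flat grey. A lime cross appears in the right (B) image that is absent from the left (A).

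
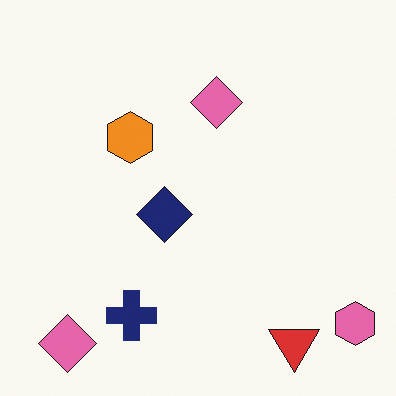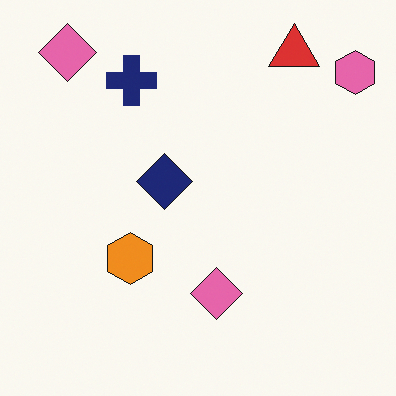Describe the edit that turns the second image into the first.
The transformation is: flipped vertically (top ↔ bottom).

The red triangle is in the top-right of the second image and the bottom-right of the first — shapes on opposite sides of the horizontal midline have swapped in a mirror flip.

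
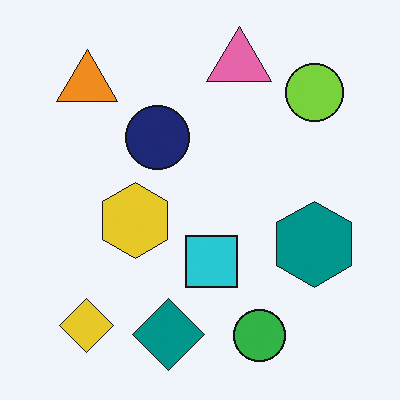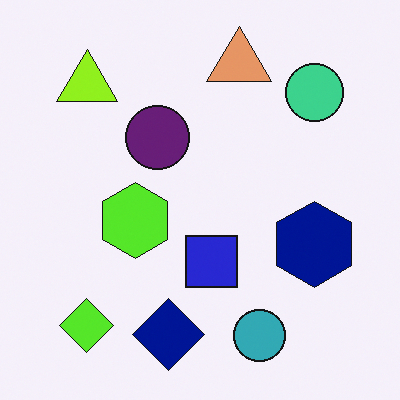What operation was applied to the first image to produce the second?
The second image is the first hue-shifted slightly.

Every shape's color has rotated by the same amount around the hue wheel — a uniform hue shift.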